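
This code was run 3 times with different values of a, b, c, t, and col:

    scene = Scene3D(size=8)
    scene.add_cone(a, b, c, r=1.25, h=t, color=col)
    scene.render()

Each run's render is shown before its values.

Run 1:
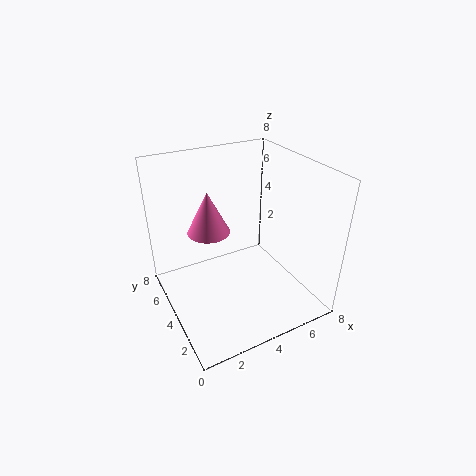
a = 3; b = 5.75; c = 3.75; t = 2.5; col = 'hotpink'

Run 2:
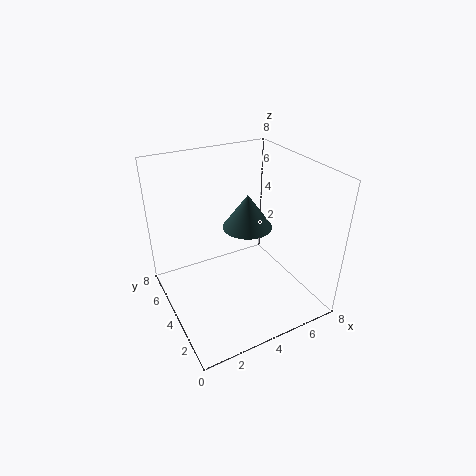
a = 4; b = 3; c = 5.25; t = 1.75; col = 'darkslategray'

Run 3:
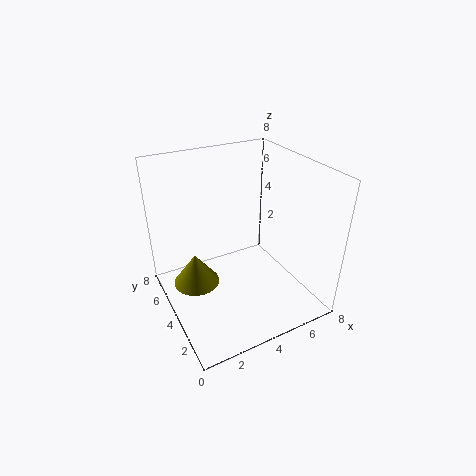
a = 1.5; b = 4.25; c = 1.75; t = 1.75; col = 'olive'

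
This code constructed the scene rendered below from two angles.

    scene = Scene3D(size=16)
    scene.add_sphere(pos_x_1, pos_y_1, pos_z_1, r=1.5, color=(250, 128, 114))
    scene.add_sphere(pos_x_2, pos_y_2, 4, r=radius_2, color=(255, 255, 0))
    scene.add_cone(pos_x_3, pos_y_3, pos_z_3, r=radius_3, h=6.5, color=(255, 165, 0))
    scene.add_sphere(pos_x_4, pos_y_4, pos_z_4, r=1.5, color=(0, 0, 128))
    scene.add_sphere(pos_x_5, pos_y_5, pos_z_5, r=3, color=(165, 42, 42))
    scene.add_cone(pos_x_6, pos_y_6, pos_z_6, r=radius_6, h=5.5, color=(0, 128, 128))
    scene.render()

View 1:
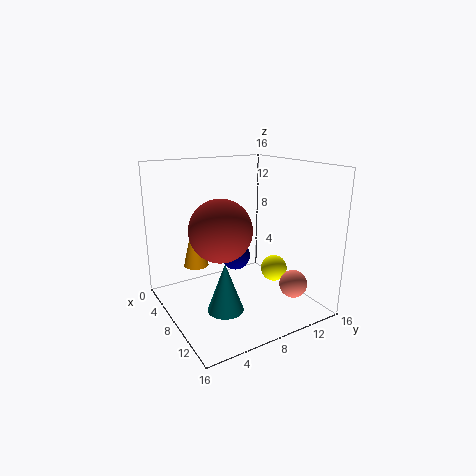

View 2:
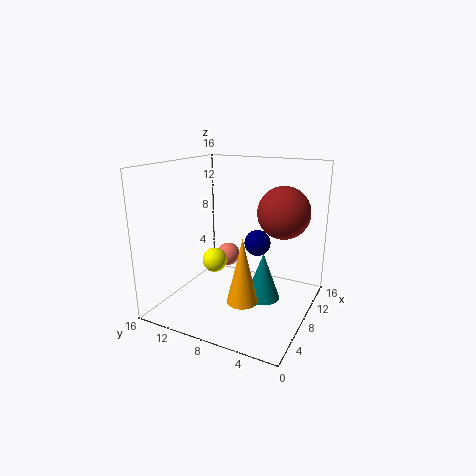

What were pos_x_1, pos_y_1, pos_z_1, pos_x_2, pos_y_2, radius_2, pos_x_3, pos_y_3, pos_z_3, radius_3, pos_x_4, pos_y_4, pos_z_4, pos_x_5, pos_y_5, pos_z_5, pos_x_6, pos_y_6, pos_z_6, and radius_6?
pos_x_1 = 13
pos_y_1 = 12
pos_z_1 = 3.5
pos_x_2 = 9.5
pos_y_2 = 12
radius_2 = 1.5
pos_x_3 = 3
pos_y_3 = 5
pos_z_3 = 3.5
radius_3 = 1.5
pos_x_4 = 10
pos_y_4 = 6.5
pos_z_4 = 7
pos_x_5 = 11.5
pos_y_5 = 4
pos_z_5 = 10.5
pos_x_6 = 9.5
pos_y_6 = 5.5
pos_z_6 = 0.5
radius_6 = 2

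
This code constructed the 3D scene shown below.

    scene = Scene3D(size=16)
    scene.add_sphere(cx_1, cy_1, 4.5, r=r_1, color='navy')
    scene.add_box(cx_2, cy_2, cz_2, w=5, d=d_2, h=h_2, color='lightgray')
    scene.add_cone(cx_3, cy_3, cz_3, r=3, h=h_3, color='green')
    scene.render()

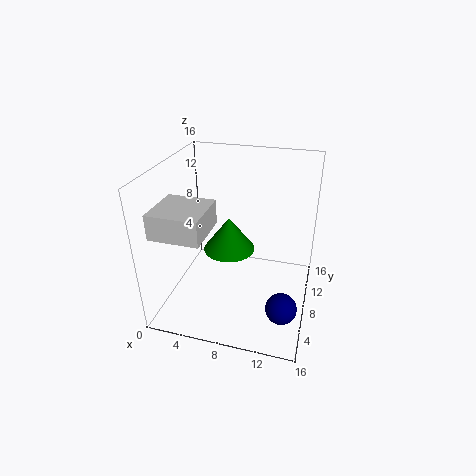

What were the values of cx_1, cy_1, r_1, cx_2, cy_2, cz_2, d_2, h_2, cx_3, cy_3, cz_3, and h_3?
cx_1 = 14; cy_1 = 2; r_1 = 1.5; cx_2 = 1.5; cy_2 = 0.5; cz_2 = 11; d_2 = 5; h_2 = 2.5; cx_3 = 6.5; cy_3 = 9.5; cz_3 = 5.5; h_3 = 4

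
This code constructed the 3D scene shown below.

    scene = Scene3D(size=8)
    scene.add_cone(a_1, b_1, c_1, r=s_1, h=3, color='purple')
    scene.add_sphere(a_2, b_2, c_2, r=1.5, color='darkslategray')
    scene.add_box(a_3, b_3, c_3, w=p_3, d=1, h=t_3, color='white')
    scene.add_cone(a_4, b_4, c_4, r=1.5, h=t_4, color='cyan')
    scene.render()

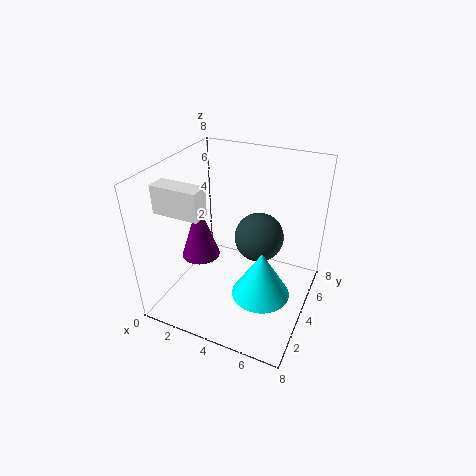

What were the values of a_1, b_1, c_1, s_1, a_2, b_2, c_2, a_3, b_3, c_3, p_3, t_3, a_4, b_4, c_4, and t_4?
a_1 = 2.5, b_1 = 2.5, c_1 = 3.5, s_1 = 1, a_2 = 4.5, b_2 = 6, c_2 = 3, a_3 = 0.5, b_3 = 1.5, c_3 = 6, p_3 = 2.5, t_3 = 1.5, a_4 = 6, b_4 = 2.5, c_4 = 2, t_4 = 2.5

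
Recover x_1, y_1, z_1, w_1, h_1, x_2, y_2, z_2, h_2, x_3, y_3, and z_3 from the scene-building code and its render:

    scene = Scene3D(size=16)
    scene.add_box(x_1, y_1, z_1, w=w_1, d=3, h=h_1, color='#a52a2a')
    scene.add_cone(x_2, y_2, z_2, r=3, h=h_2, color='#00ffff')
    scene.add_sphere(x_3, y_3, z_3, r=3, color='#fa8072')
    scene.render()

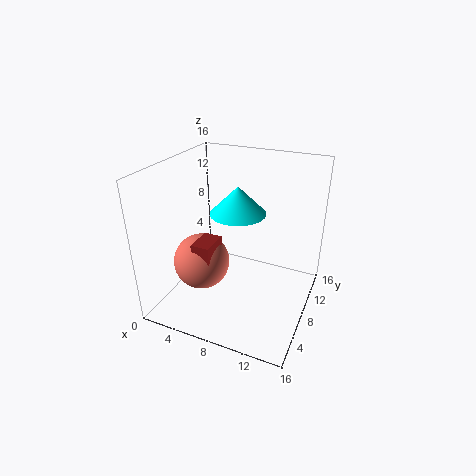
x_1 = 5, y_1 = 3, z_1 = 7, w_1 = 2, h_1 = 2, x_2 = 8, y_2 = 8, z_2 = 11, h_2 = 3, x_3 = 5, y_3 = 5, z_3 = 6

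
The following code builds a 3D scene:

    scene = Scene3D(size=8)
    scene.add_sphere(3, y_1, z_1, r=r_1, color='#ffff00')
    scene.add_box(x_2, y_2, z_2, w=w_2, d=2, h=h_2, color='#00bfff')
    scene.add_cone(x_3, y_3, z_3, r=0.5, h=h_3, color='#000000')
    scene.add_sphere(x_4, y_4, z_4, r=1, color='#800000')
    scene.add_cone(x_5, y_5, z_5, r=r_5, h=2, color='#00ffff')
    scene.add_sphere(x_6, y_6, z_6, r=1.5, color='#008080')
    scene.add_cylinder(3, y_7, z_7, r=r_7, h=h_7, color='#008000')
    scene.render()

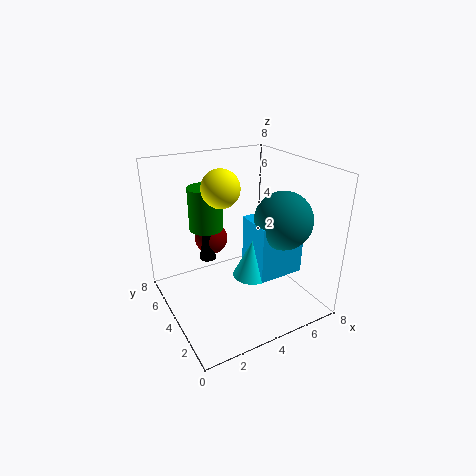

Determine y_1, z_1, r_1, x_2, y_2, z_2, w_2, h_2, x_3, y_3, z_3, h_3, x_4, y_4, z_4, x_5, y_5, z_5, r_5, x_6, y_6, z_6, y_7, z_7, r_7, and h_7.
y_1 = 4
z_1 = 7
r_1 = 1
x_2 = 4
y_2 = 1.5
z_2 = 2.5
w_2 = 2.5
h_2 = 3
x_3 = 3
y_3 = 6
z_3 = 2
h_3 = 3.5
x_4 = 3.5
y_4 = 6.5
z_4 = 3
x_5 = 4
y_5 = 2.5
z_5 = 2.5
r_5 = 1
x_6 = 5.5
y_6 = 2
z_6 = 5.5
y_7 = 6
z_7 = 4
r_7 = 1
h_7 = 2.5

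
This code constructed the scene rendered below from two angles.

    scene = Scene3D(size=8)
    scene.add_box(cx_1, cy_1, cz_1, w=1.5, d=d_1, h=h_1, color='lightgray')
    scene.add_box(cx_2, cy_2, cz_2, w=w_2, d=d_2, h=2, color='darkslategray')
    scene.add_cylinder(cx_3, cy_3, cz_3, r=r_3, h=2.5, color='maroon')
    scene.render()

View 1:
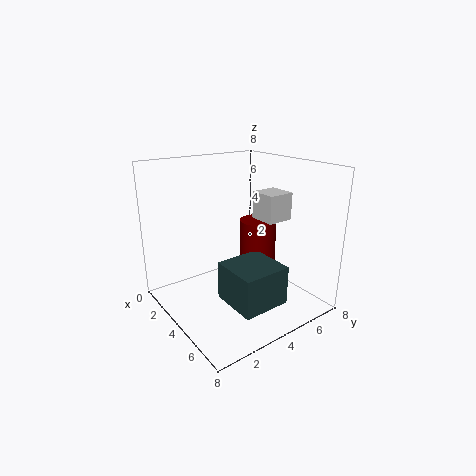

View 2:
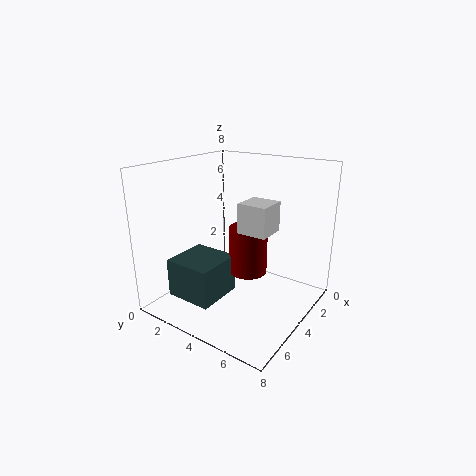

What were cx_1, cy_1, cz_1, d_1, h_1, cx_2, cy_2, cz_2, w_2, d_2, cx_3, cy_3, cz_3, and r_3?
cx_1 = 4
cy_1 = 5
cz_1 = 5
d_1 = 1.5
h_1 = 1.5
cx_2 = 5
cy_2 = 2
cz_2 = 1.5
w_2 = 2.5
d_2 = 2.5
cx_3 = 4.5
cy_3 = 5
cz_3 = 2.5
r_3 = 1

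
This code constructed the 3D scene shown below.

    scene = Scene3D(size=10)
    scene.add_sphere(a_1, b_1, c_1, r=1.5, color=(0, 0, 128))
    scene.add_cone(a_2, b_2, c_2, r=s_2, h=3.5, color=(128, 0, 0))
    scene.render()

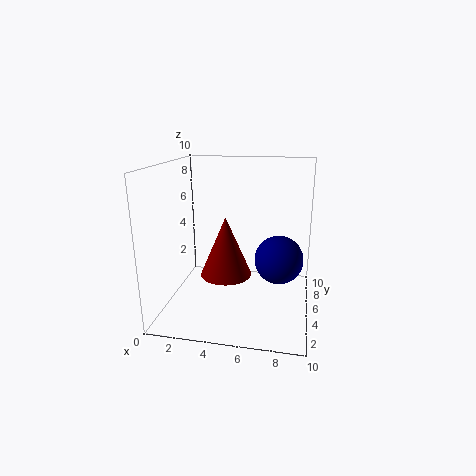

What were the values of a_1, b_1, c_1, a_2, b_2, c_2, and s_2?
a_1 = 8, b_1 = 3, c_1 = 4.5, a_2 = 5, b_2 = 1.5, c_2 = 4, s_2 = 1.5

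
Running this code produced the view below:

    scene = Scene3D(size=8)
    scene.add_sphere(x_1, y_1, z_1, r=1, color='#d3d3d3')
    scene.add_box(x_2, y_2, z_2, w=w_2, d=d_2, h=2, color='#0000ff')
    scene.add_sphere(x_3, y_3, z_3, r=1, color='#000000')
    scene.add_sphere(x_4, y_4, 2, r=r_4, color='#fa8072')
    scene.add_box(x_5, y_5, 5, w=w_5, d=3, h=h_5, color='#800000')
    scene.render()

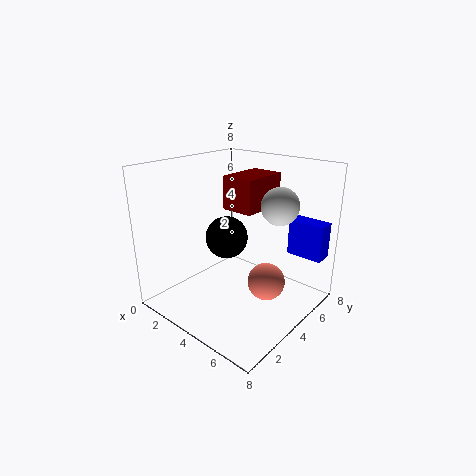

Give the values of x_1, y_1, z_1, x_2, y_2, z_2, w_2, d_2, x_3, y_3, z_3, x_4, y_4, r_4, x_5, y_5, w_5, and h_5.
x_1 = 6; y_1 = 5; z_1 = 6; x_2 = 6; y_2 = 6; z_2 = 3; w_2 = 2; d_2 = 1; x_3 = 5; y_3 = 2; z_3 = 5; x_4 = 6; y_4 = 4; r_4 = 1; x_5 = 2; y_5 = 5; w_5 = 2; h_5 = 2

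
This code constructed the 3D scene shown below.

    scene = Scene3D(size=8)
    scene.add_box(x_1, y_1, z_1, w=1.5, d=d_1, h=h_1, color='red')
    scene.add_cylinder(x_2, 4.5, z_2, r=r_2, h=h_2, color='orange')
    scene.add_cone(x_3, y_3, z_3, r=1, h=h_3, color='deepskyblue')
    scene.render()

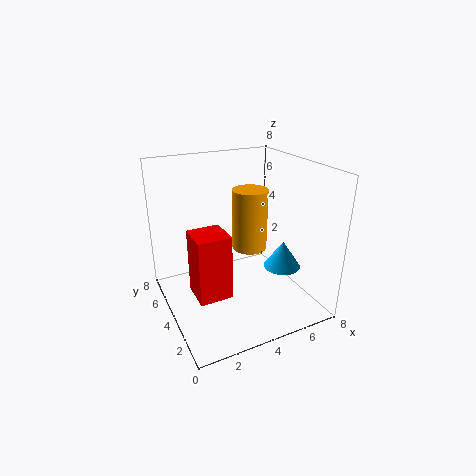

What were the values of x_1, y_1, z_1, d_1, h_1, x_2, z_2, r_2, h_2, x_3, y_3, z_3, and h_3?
x_1 = 0.5, y_1 = 0.5, z_1 = 3, d_1 = 1.5, h_1 = 3, x_2 = 5, z_2 = 3, r_2 = 1, h_2 = 3.5, x_3 = 6, y_3 = 2.5, z_3 = 2.5, h_3 = 1.5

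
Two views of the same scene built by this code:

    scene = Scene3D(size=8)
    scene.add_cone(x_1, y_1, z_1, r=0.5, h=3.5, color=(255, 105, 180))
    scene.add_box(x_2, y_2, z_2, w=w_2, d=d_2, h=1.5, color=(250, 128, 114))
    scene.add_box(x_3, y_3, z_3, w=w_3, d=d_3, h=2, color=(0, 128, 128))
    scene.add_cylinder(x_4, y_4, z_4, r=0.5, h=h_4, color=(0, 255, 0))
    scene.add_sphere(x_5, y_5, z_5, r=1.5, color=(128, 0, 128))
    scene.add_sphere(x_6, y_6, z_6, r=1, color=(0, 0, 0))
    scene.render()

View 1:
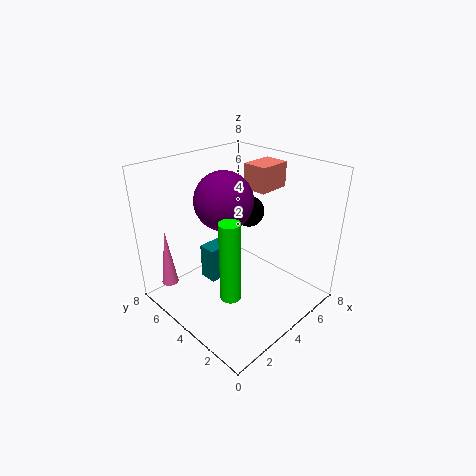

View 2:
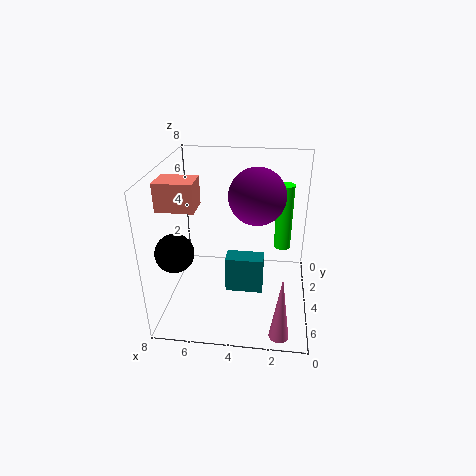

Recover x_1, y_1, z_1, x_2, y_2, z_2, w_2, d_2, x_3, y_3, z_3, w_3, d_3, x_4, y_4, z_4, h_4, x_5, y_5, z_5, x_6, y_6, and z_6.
x_1 = 1.5; y_1 = 7.5; z_1 = 0.5; x_2 = 6; y_2 = 4; z_2 = 6; w_2 = 2; d_2 = 1.5; x_3 = 2.5; y_3 = 4.5; z_3 = 1.5; w_3 = 2; d_3 = 1; x_4 = 1.5; y_4 = 2; z_4 = 2.5; h_4 = 4; x_5 = 3; y_5 = 4; z_5 = 6.5; x_6 = 7; y_6 = 6; z_6 = 4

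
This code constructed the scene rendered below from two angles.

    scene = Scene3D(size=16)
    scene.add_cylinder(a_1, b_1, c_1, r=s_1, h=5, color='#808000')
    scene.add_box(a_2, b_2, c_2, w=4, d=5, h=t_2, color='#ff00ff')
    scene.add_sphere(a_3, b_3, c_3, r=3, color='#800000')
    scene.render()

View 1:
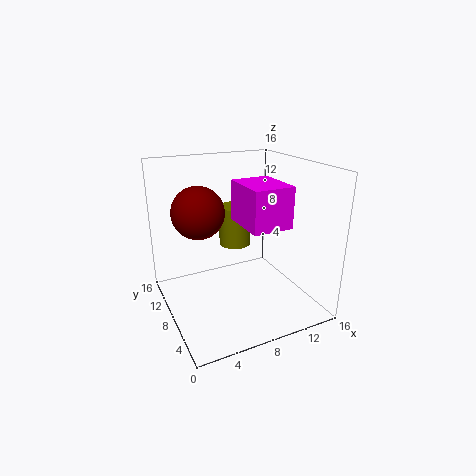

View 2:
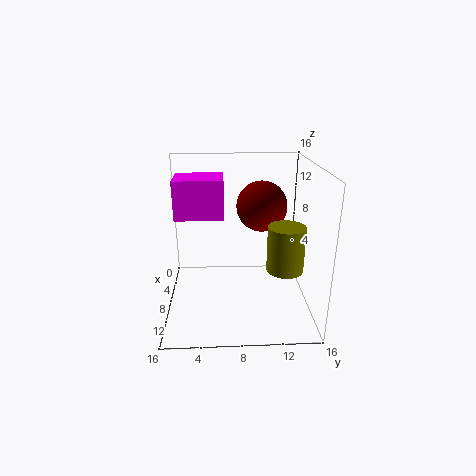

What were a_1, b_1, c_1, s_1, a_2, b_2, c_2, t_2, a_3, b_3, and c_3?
a_1 = 10; b_1 = 13; c_1 = 5; s_1 = 2; a_2 = 6.5; b_2 = 1.5; c_2 = 11; t_2 = 4; a_3 = 4.5; b_3 = 11; c_3 = 10.5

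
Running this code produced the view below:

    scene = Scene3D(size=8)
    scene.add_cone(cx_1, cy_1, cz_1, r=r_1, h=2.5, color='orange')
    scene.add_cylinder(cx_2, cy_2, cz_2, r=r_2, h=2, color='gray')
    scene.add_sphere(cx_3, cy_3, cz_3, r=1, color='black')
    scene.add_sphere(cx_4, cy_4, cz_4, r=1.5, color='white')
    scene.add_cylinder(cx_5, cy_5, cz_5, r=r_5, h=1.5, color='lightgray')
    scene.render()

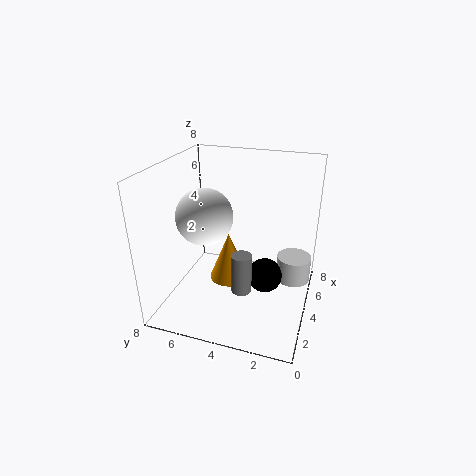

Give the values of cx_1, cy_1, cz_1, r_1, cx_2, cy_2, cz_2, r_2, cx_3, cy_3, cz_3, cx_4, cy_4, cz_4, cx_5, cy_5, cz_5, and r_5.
cx_1 = 2.5; cy_1 = 4; cz_1 = 2.5; r_1 = 1; cx_2 = 1.5; cy_2 = 3; cz_2 = 2.5; r_2 = 0.5; cx_3 = 4.5; cy_3 = 2.5; cz_3 = 1.5; cx_4 = 3; cy_4 = 5.5; cz_4 = 5.5; cx_5 = 5.5; cy_5 = 1; cz_5 = 1; r_5 = 1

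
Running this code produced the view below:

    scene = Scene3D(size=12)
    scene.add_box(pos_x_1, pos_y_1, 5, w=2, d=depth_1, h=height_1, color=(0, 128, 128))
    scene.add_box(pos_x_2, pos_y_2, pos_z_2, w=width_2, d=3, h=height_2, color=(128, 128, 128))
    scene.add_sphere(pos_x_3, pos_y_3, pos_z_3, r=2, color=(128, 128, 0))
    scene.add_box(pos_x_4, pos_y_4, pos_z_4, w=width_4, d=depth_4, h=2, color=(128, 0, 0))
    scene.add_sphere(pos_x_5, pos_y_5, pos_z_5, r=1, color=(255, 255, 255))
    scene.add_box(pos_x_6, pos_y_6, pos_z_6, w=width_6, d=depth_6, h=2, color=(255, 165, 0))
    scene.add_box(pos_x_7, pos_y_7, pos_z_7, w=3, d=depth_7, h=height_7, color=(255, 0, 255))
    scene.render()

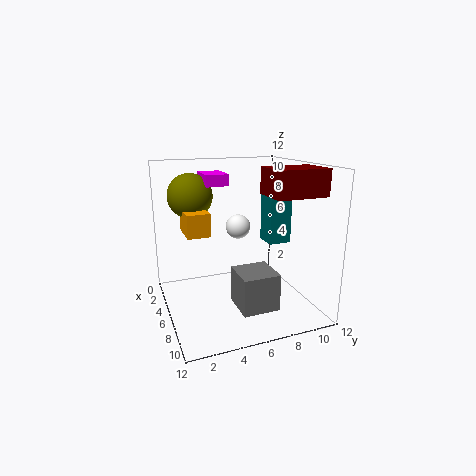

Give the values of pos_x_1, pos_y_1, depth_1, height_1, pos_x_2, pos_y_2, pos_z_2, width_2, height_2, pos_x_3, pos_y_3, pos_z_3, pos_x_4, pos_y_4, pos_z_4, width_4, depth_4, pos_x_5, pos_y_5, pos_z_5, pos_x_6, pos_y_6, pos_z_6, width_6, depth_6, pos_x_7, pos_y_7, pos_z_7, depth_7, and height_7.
pos_x_1 = 4; pos_y_1 = 9; depth_1 = 2; height_1 = 5; pos_x_2 = 7; pos_y_2 = 5; pos_z_2 = 1; width_2 = 3; height_2 = 3; pos_x_3 = 2; pos_y_3 = 3; pos_z_3 = 9; pos_x_4 = 8; pos_y_4 = 7; pos_z_4 = 10; width_4 = 3; depth_4 = 4; pos_x_5 = 6; pos_y_5 = 6; pos_z_5 = 7; pos_x_6 = 2; pos_y_6 = 2; pos_z_6 = 6; width_6 = 3; depth_6 = 2; pos_x_7 = 1; pos_y_7 = 4; pos_z_7 = 10; depth_7 = 2; height_7 = 1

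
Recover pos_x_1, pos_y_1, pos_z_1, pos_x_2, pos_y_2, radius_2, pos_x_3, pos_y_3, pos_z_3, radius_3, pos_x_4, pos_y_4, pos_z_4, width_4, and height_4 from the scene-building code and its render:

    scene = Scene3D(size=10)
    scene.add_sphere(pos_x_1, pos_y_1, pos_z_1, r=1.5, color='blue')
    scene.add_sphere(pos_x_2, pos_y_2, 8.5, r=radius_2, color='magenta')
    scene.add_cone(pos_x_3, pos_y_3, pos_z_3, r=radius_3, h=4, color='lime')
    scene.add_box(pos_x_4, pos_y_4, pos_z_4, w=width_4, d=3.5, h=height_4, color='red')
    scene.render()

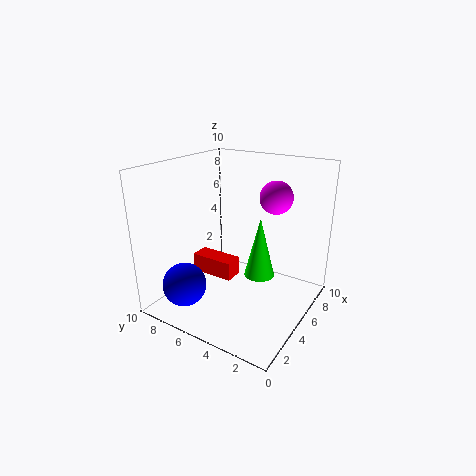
pos_x_1 = 2
pos_y_1 = 7.5
pos_z_1 = 2
pos_x_2 = 4.5
pos_y_2 = 2
radius_2 = 1
pos_x_3 = 4.5
pos_y_3 = 3
pos_z_3 = 3
radius_3 = 1
pos_x_4 = 6
pos_y_4 = 6.5
pos_z_4 = 0.5
width_4 = 1.5
height_4 = 1.5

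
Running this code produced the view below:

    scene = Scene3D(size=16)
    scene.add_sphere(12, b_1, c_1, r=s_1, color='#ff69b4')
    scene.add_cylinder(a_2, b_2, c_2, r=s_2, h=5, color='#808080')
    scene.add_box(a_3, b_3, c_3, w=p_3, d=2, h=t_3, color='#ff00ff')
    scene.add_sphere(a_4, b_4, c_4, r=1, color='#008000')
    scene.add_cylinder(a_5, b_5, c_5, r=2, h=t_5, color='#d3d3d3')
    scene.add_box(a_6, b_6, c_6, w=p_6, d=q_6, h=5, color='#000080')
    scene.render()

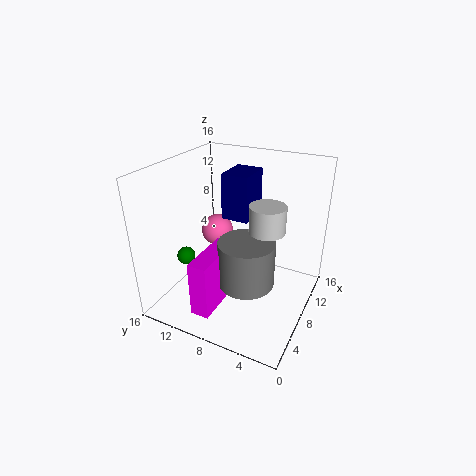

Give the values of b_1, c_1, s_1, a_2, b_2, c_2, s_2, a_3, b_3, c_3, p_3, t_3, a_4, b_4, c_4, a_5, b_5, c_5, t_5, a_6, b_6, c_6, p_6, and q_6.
b_1 = 13; c_1 = 6; s_1 = 2; a_2 = 6; b_2 = 6; c_2 = 4; s_2 = 3; a_3 = 1; b_3 = 8; c_3 = 2; p_3 = 6; t_3 = 6; a_4 = 5; b_4 = 13; c_4 = 6; a_5 = 9; b_5 = 5; c_5 = 9; t_5 = 3; a_6 = 8; b_6 = 7; c_6 = 10; p_6 = 4; q_6 = 3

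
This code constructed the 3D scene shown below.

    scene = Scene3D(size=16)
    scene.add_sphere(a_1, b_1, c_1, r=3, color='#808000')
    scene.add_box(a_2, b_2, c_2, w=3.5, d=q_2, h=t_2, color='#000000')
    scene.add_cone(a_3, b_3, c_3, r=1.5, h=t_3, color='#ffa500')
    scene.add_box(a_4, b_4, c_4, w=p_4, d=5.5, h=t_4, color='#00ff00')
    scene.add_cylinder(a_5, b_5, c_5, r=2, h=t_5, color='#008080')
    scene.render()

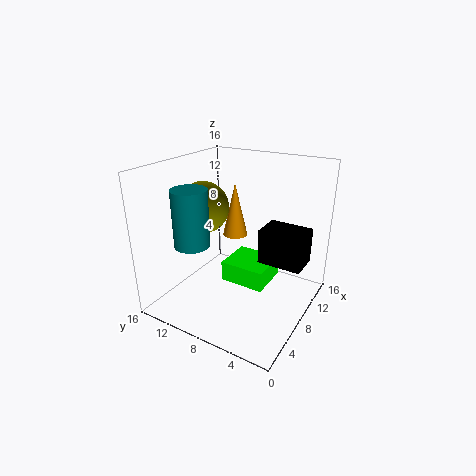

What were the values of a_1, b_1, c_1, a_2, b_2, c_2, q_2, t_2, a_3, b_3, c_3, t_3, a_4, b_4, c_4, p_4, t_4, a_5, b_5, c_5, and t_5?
a_1 = 8.5
b_1 = 13
c_1 = 10.5
a_2 = 9
b_2 = 1
c_2 = 5
q_2 = 5
t_2 = 4
a_3 = 11.5
b_3 = 10.5
c_3 = 6.5
t_3 = 6.5
a_4 = 9
b_4 = 5.5
c_4 = 1
p_4 = 5
t_4 = 2.5
a_5 = 5.5
b_5 = 12.5
c_5 = 7
t_5 = 6.5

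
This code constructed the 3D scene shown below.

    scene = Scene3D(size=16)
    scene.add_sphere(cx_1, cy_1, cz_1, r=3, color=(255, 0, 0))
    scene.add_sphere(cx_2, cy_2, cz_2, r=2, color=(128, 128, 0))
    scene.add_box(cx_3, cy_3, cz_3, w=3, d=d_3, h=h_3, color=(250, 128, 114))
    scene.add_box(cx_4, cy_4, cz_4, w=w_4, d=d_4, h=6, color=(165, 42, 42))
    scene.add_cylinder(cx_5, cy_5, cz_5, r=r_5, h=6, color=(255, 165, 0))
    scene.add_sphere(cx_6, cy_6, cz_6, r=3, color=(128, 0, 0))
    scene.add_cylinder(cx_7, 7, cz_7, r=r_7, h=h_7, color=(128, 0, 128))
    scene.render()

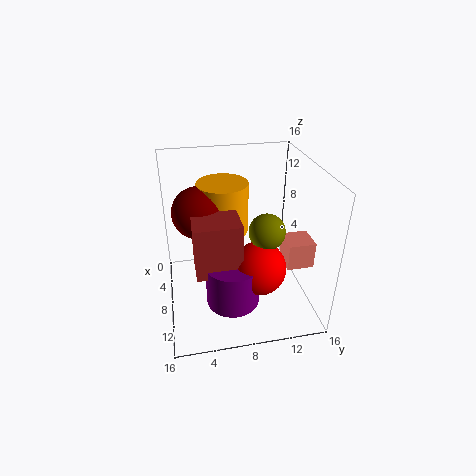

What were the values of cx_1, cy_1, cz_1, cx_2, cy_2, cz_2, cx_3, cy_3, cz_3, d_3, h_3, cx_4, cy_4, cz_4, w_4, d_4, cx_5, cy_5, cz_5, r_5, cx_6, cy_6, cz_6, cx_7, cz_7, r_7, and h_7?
cx_1 = 10; cy_1 = 10; cz_1 = 5; cx_2 = 9; cy_2 = 11; cz_2 = 9; cx_3 = 8; cy_3 = 13; cz_3 = 5; d_3 = 3; h_3 = 3; cx_4 = 7; cy_4 = 3; cz_4 = 5; w_4 = 4; d_4 = 5; cx_5 = 4; cy_5 = 7; cz_5 = 7; r_5 = 3; cx_6 = 5; cy_6 = 4; cz_6 = 10; cx_7 = 10; cz_7 = 1; r_7 = 3; h_7 = 5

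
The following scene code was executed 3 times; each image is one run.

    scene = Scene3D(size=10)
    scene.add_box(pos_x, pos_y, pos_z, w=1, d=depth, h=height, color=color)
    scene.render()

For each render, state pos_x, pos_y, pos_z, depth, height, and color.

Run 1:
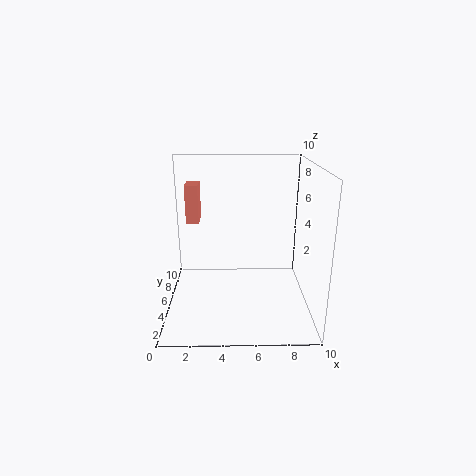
pos_x = 1; pos_y = 8; pos_z = 5; depth = 2; height = 3; color = 'salmon'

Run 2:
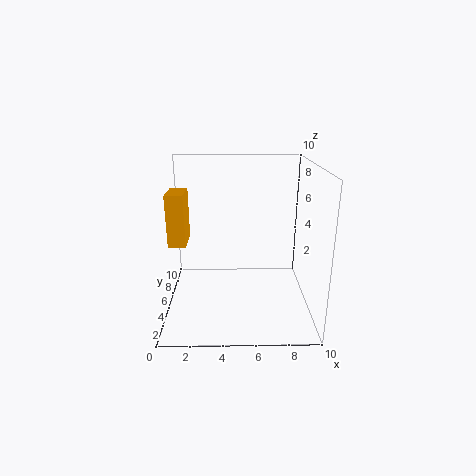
pos_x = 1; pos_y = 1; pos_z = 6; depth = 2; height = 3; color = 'orange'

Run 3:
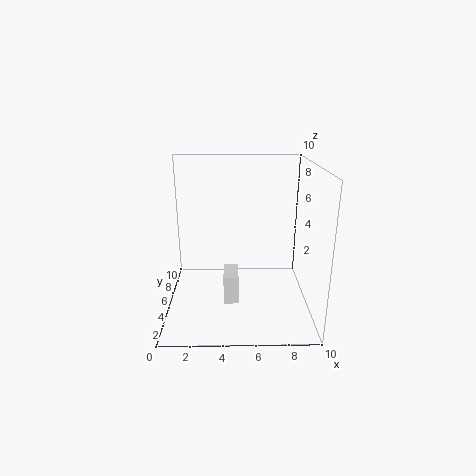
pos_x = 4; pos_y = 3; pos_z = 1; depth = 2; height = 2; color = 'white'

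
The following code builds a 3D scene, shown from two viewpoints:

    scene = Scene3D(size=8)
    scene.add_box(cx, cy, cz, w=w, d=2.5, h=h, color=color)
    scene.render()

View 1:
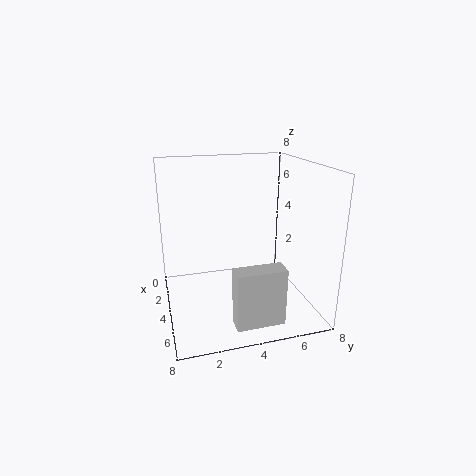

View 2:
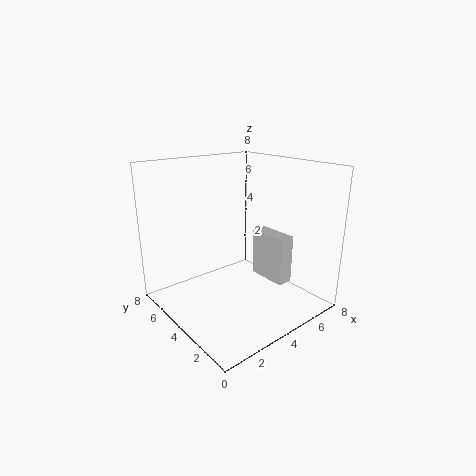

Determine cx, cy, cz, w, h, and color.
cx = 6.5
cy = 3
cz = 0.5
w = 1
h = 3
color = 'lightgray'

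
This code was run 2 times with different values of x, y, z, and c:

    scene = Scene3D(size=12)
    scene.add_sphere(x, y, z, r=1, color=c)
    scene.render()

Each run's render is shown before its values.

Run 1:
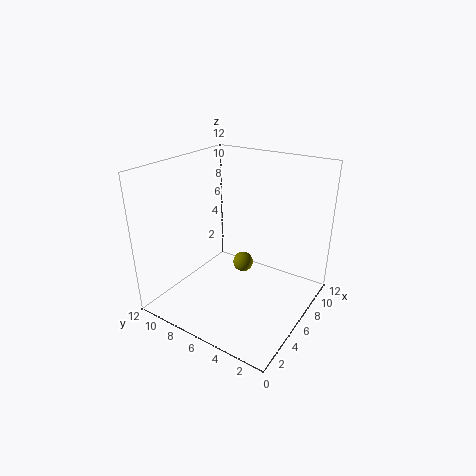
x = 10
y = 8
z = 1
c = 'olive'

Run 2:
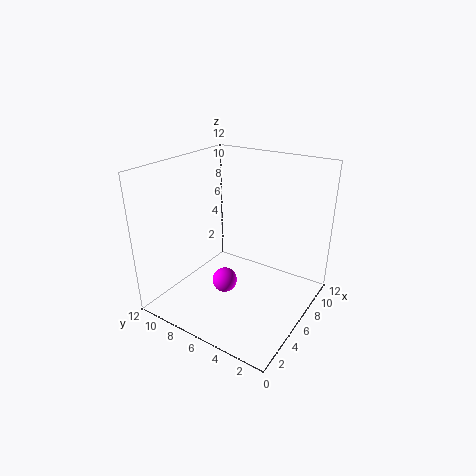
x = 4
y = 6
z = 3
c = 'magenta'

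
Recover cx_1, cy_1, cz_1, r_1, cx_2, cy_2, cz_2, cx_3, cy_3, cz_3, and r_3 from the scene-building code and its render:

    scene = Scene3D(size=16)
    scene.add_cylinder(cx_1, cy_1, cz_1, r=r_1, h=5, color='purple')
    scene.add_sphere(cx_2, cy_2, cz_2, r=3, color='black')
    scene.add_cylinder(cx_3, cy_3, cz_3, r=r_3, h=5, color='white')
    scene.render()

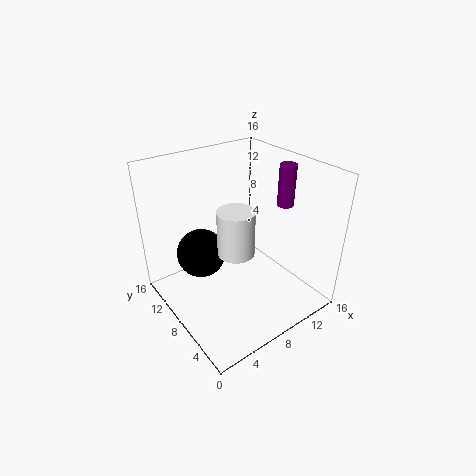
cx_1 = 15, cy_1 = 8, cz_1 = 10, r_1 = 1, cx_2 = 6, cy_2 = 13, cz_2 = 4, cx_3 = 7, cy_3 = 7, cz_3 = 7, r_3 = 2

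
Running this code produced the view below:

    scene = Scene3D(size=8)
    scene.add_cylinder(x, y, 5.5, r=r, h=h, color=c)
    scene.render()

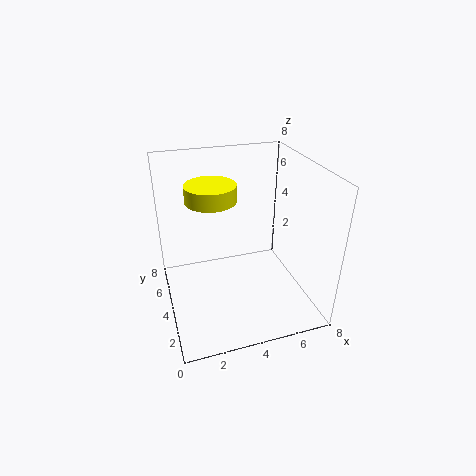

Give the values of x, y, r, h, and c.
x = 3, y = 6, r = 1.5, h = 1, c = 'yellow'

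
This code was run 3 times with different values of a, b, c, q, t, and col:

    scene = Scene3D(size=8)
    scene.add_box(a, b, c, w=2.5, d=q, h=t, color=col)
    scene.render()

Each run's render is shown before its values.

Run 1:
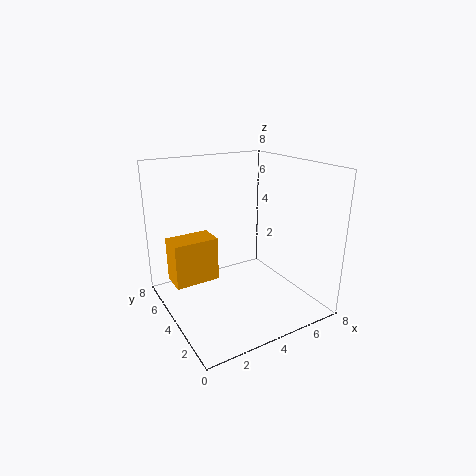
a = 0.5; b = 4.5; c = 1.5; q = 1.5; t = 2.5; col = 'orange'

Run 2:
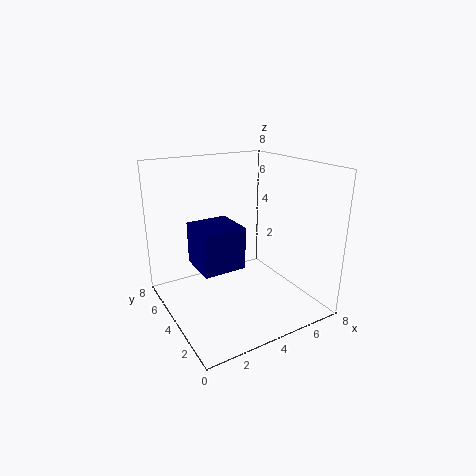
a = 2; b = 4; c = 2; q = 2.5; t = 2.5; col = 'navy'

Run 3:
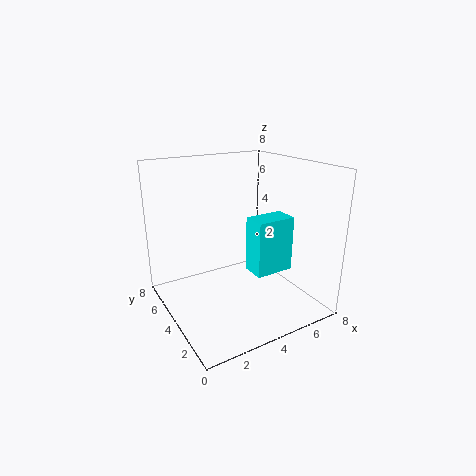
a = 5.5; b = 4; c = 1; q = 1.5; t = 3.5; col = 'cyan'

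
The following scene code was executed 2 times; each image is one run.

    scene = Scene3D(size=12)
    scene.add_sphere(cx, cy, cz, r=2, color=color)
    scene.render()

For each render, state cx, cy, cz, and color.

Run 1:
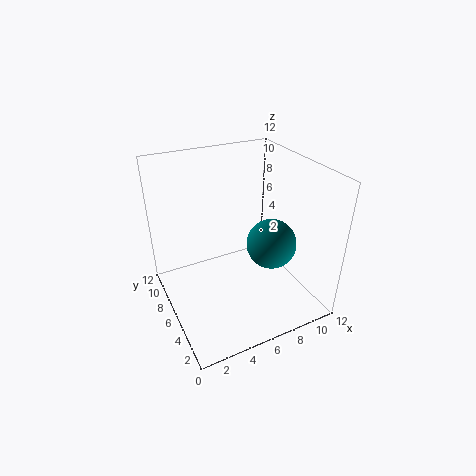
cx = 8; cy = 4; cz = 6; color = 'teal'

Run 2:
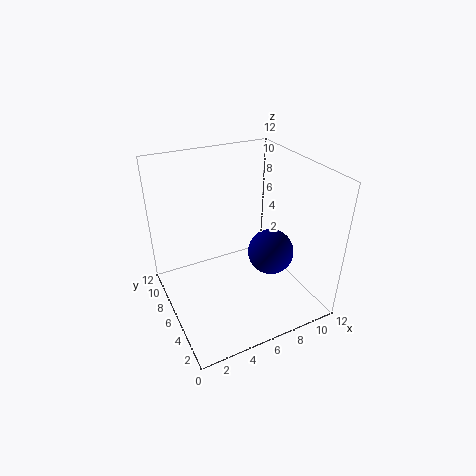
cx = 9; cy = 5.5; cz = 4; color = 'navy'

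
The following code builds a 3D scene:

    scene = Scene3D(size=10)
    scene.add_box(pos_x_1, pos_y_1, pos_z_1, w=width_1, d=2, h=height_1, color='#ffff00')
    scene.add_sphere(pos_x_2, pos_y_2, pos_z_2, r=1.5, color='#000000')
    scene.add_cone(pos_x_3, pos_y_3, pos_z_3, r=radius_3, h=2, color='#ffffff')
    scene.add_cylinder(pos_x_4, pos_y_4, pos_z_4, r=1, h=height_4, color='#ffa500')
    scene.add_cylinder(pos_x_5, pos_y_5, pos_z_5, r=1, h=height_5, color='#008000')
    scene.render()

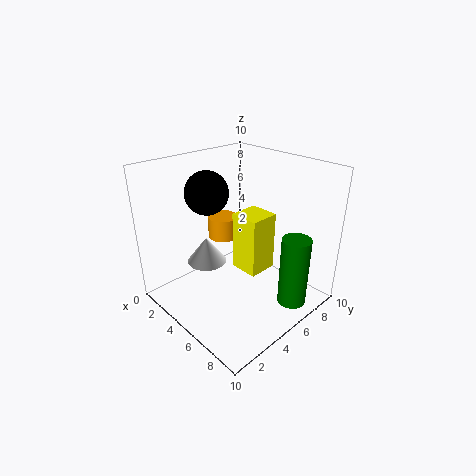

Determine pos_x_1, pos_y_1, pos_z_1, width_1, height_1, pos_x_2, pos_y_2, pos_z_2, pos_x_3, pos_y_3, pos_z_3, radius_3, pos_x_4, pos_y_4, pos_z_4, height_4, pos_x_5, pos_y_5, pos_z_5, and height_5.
pos_x_1 = 5
pos_y_1 = 4.5
pos_z_1 = 3
width_1 = 2
height_1 = 4
pos_x_2 = 3
pos_y_2 = 4
pos_z_2 = 8
pos_x_3 = 2
pos_y_3 = 4.5
pos_z_3 = 2
radius_3 = 1.5
pos_x_4 = 4
pos_y_4 = 4.5
pos_z_4 = 5
height_4 = 1.5
pos_x_5 = 8.5
pos_y_5 = 7
pos_z_5 = 0.5
height_5 = 5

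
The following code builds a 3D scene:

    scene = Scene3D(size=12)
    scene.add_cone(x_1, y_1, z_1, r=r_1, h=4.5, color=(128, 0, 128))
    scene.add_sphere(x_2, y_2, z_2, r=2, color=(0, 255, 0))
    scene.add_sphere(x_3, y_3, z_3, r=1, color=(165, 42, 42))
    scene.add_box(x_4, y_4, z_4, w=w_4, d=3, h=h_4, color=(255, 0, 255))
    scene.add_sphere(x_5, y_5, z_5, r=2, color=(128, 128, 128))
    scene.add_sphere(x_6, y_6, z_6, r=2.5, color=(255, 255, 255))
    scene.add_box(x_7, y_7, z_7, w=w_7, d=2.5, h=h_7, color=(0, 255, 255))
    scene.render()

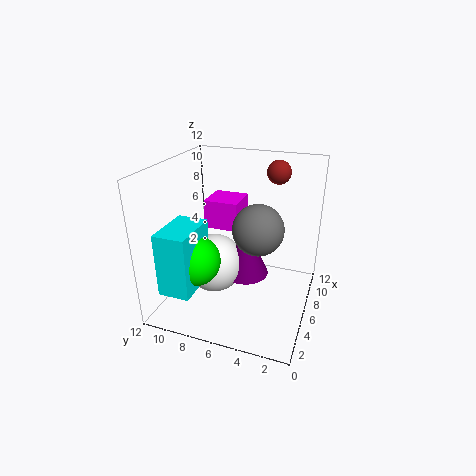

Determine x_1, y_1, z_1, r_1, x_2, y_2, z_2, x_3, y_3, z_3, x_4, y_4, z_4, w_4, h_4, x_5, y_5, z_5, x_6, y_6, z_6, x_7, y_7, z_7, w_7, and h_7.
x_1 = 6.5
y_1 = 5.5
z_1 = 2.5
r_1 = 2
x_2 = 3
y_2 = 8.5
z_2 = 5
x_3 = 9
y_3 = 3.5
z_3 = 11
x_4 = 7
y_4 = 6.5
z_4 = 6
w_4 = 3
h_4 = 2.5
x_5 = 5
y_5 = 4
z_5 = 7.5
x_6 = 5.5
y_6 = 8
z_6 = 3.5
x_7 = 0.5
y_7 = 8
z_7 = 3
w_7 = 4
h_7 = 5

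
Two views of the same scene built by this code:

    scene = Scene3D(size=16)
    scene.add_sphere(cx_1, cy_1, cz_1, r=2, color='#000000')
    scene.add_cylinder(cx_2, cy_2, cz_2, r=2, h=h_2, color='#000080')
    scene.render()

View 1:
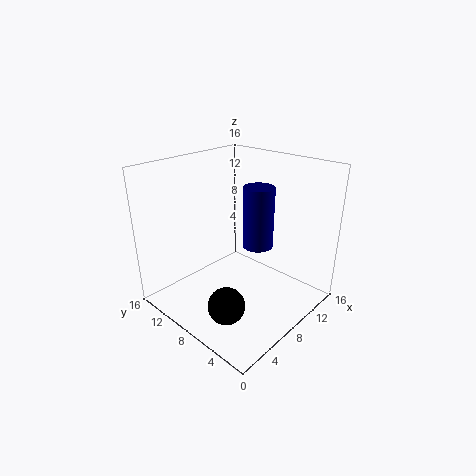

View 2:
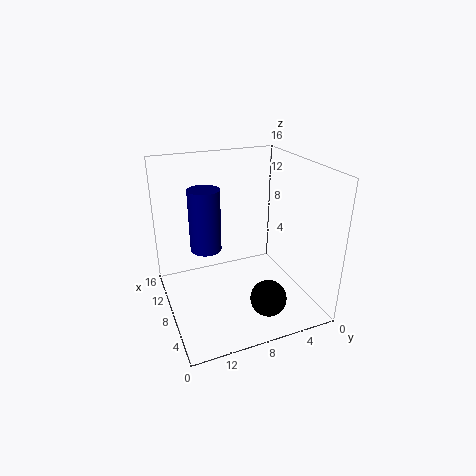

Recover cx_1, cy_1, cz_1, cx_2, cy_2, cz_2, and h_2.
cx_1 = 4
cy_1 = 6
cz_1 = 2
cx_2 = 14
cy_2 = 10
cz_2 = 4
h_2 = 8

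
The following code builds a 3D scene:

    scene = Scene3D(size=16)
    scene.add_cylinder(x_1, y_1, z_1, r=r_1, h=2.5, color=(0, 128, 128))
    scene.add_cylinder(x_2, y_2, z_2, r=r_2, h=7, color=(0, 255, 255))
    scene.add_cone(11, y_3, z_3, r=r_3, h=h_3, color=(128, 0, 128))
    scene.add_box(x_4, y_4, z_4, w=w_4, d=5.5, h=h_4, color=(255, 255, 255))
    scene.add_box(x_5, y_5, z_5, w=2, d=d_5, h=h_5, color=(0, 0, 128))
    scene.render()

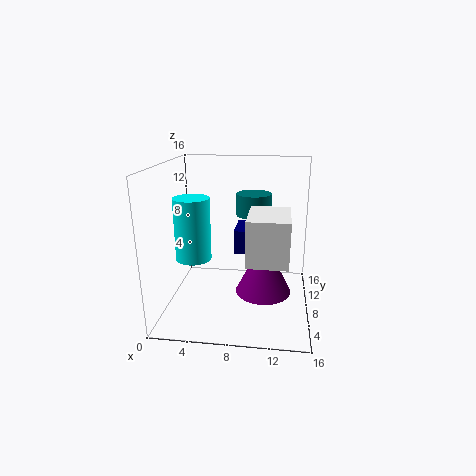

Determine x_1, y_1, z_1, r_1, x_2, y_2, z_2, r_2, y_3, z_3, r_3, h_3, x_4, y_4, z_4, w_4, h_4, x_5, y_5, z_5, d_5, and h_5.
x_1 = 9.5; y_1 = 10.5; z_1 = 10; r_1 = 2; x_2 = 3; y_2 = 7.5; z_2 = 5.5; r_2 = 2; y_3 = 6.5; z_3 = 2.5; r_3 = 3; h_3 = 6; x_4 = 9.5; y_4 = 1.5; z_4 = 7.5; w_4 = 4; h_4 = 4.5; x_5 = 7; y_5 = 11.5; z_5 = 4.5; d_5 = 4.5; h_5 = 3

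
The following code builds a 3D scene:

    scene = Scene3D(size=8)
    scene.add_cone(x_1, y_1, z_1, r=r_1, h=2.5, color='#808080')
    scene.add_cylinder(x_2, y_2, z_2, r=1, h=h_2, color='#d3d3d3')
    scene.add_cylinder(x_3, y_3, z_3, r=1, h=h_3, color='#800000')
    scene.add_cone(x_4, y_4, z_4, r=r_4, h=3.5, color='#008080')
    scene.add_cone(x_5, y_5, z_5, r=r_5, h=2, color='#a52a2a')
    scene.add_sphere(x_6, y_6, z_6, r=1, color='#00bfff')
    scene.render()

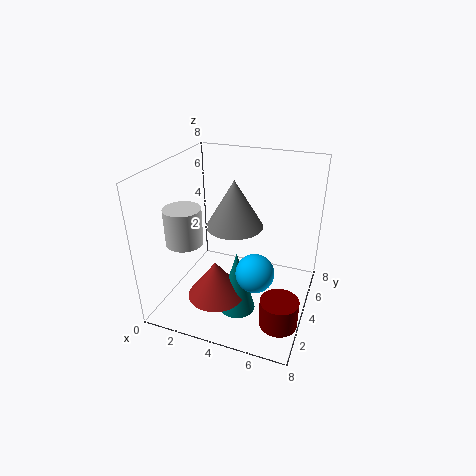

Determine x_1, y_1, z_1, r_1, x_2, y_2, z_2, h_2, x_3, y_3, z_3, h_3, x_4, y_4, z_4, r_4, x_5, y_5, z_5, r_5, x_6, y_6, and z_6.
x_1 = 4
y_1 = 3.5
z_1 = 5
r_1 = 1.5
x_2 = 1.5
y_2 = 2.5
z_2 = 4
h_2 = 2
x_3 = 7
y_3 = 2
z_3 = 0.5
h_3 = 1.5
x_4 = 4.5
y_4 = 2.5
z_4 = 0.5
r_4 = 1
x_5 = 3.5
y_5 = 2
z_5 = 1.5
r_5 = 1.5
x_6 = 5.5
y_6 = 2.5
z_6 = 3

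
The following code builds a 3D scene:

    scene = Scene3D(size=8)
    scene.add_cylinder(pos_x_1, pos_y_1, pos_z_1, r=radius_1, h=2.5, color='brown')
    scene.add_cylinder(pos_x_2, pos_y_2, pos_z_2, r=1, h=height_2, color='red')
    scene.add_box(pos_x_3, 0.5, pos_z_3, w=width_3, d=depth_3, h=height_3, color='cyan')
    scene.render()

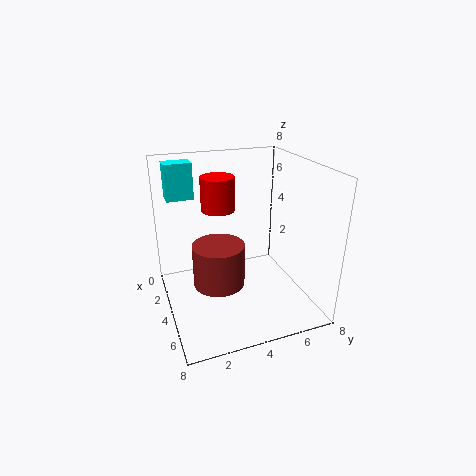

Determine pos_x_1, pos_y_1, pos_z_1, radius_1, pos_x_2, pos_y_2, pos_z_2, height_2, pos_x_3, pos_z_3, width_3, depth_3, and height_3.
pos_x_1 = 3.5; pos_y_1 = 3; pos_z_1 = 1; radius_1 = 1.5; pos_x_2 = 2; pos_y_2 = 3.5; pos_z_2 = 5; height_2 = 2; pos_x_3 = 1.5; pos_z_3 = 6; width_3 = 1; depth_3 = 1.5; height_3 = 2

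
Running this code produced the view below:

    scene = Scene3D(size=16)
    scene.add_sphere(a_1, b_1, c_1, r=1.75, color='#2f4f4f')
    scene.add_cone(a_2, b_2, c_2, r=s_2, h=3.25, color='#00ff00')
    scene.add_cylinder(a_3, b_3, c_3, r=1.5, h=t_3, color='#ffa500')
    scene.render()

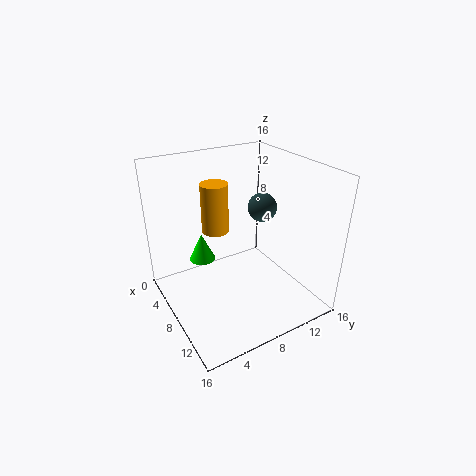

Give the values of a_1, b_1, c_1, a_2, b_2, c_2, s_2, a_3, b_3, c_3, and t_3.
a_1 = 5.75, b_1 = 12.75, c_1 = 9.75, a_2 = 4.75, b_2 = 5, c_2 = 4.5, s_2 = 1.5, a_3 = 6, b_3 = 6.25, c_3 = 8.5, t_3 = 5.5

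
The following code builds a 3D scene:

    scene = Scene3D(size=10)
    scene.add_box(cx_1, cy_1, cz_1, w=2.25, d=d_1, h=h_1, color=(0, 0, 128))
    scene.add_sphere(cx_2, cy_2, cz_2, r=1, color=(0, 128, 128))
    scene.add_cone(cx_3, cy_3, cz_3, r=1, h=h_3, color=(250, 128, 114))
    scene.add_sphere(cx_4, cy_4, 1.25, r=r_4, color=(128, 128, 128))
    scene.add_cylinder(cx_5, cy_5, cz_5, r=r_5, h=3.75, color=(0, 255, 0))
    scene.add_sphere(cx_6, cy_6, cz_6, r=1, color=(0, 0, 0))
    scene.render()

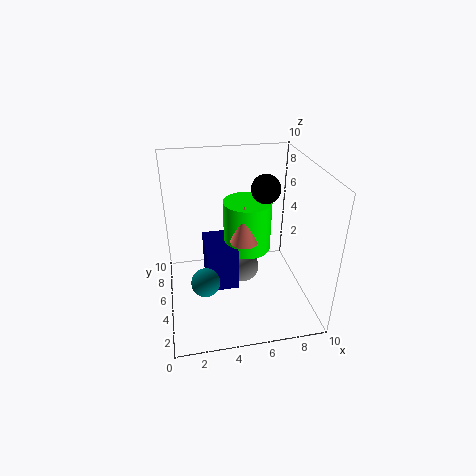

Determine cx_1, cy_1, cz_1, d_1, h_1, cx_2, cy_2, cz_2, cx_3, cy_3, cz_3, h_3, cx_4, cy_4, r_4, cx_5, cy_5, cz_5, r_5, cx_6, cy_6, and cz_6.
cx_1 = 2.75; cy_1 = 4.75; cz_1 = 0.75; d_1 = 3.25; h_1 = 3.25; cx_2 = 2.5; cy_2 = 4; cz_2 = 2.25; cx_3 = 5.5; cy_3 = 5.25; cz_3 = 4.5; h_3 = 2.75; cx_4 = 5.75; cy_4 = 6.75; r_4 = 1.25; cx_5 = 6; cy_5 = 6.5; cz_5 = 3.25; r_5 = 1.75; cx_6 = 7; cy_6 = 5.5; cz_6 = 8.25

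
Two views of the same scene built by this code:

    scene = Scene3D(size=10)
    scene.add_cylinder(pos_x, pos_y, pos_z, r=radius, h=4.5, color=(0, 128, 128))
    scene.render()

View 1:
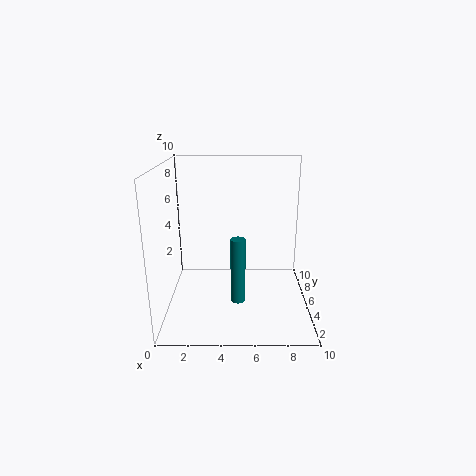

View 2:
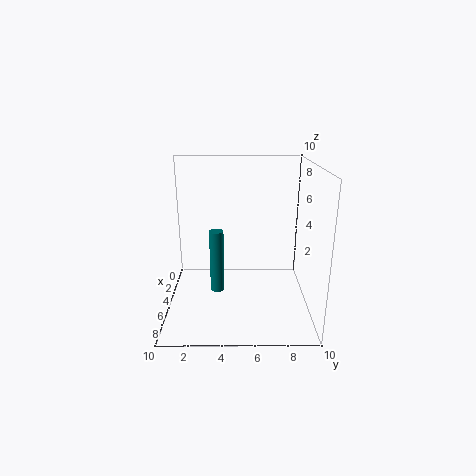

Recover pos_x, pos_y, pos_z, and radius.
pos_x = 5
pos_y = 3.5
pos_z = 1
radius = 0.5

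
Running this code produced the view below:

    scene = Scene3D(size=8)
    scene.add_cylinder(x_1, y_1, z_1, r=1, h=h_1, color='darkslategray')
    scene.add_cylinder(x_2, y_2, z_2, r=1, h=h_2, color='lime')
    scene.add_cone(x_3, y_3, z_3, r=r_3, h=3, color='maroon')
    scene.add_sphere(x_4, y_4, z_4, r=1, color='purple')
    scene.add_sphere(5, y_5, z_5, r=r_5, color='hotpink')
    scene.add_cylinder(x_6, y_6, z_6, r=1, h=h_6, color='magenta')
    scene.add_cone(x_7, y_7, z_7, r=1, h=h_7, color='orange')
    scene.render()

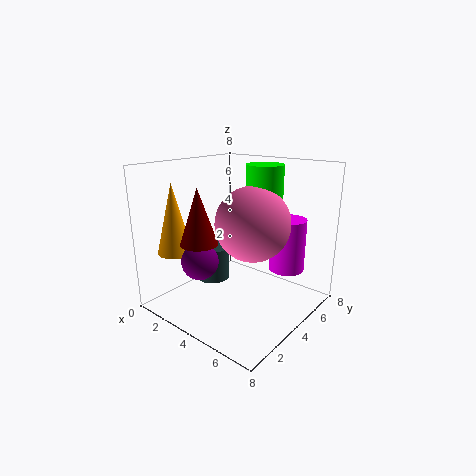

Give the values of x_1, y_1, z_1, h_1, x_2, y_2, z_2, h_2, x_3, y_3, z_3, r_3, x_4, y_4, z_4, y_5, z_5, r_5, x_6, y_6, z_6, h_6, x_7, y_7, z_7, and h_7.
x_1 = 2
y_1 = 4
z_1 = 1
h_1 = 2
x_2 = 5
y_2 = 5
z_2 = 6
h_2 = 2
x_3 = 3
y_3 = 2
z_3 = 4
r_3 = 1
x_4 = 3
y_4 = 2
z_4 = 3
y_5 = 4
z_5 = 5
r_5 = 2
x_6 = 6
y_6 = 6
z_6 = 2
h_6 = 3
x_7 = 1
y_7 = 2
z_7 = 3
h_7 = 4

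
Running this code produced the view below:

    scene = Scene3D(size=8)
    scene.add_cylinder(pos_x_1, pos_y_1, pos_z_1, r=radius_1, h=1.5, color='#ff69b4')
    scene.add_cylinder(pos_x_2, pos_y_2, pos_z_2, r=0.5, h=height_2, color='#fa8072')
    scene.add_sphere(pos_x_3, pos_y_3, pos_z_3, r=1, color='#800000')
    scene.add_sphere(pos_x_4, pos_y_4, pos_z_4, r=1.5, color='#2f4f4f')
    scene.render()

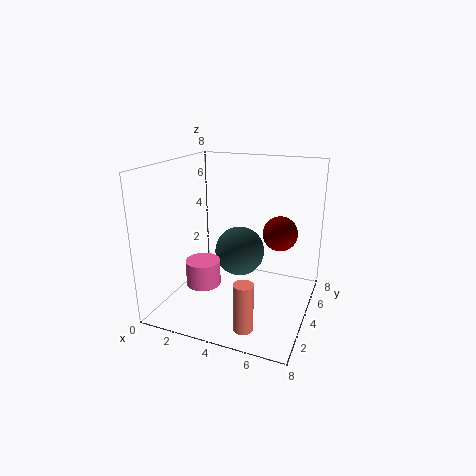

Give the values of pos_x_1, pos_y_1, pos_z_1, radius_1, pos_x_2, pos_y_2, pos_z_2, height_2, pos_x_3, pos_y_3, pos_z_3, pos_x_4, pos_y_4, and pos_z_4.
pos_x_1 = 2, pos_y_1 = 3.5, pos_z_1 = 1, radius_1 = 1, pos_x_2 = 5.5, pos_y_2 = 1, pos_z_2 = 0.5, height_2 = 2.5, pos_x_3 = 6, pos_y_3 = 5.5, pos_z_3 = 4, pos_x_4 = 3.5, pos_y_4 = 5.5, pos_z_4 = 2.5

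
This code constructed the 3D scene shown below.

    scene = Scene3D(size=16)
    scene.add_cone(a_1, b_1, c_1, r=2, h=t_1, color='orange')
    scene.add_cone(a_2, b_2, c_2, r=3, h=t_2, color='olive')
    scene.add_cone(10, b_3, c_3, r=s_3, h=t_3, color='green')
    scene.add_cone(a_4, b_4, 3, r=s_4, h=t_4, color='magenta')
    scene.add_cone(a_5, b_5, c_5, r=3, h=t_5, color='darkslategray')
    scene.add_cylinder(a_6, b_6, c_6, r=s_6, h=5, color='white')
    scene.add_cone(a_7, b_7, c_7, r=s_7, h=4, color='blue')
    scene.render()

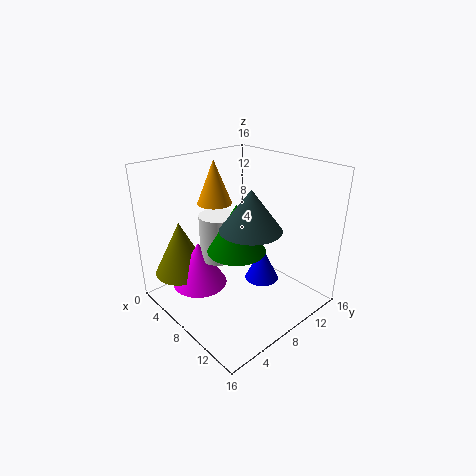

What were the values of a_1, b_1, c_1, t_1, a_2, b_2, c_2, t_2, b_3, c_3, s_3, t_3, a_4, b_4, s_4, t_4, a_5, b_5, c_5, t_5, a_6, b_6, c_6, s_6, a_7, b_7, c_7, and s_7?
a_1 = 4
b_1 = 8
c_1 = 11
t_1 = 5
a_2 = 4
b_2 = 3
c_2 = 4
t_2 = 6
b_3 = 6
c_3 = 8
s_3 = 3
t_3 = 5
a_4 = 6
b_4 = 4
s_4 = 3
t_4 = 5
a_5 = 12
b_5 = 6
c_5 = 11
t_5 = 4
a_6 = 7
b_6 = 6
c_6 = 6
s_6 = 2
a_7 = 9
b_7 = 11
c_7 = 2
s_7 = 2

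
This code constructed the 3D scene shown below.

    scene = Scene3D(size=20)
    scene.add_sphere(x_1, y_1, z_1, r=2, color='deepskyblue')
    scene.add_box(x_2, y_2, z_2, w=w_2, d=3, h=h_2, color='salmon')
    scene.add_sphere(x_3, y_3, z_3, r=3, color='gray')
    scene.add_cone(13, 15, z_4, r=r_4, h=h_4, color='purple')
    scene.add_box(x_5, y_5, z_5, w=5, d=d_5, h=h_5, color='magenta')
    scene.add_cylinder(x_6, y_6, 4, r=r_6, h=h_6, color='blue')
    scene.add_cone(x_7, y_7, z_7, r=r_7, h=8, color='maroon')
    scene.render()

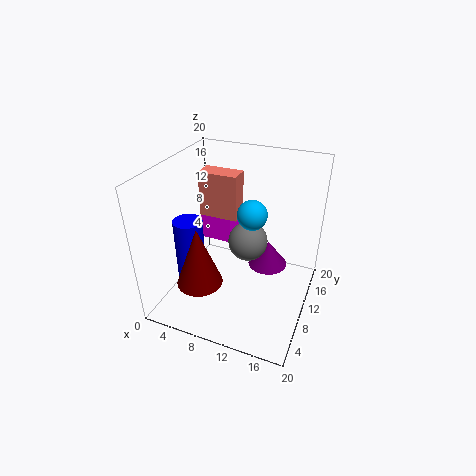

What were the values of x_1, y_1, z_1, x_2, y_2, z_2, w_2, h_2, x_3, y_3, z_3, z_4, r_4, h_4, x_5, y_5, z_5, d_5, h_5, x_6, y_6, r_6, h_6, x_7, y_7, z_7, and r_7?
x_1 = 12
y_1 = 10
z_1 = 14
x_2 = 2
y_2 = 14
z_2 = 10
w_2 = 6
h_2 = 7
x_3 = 10
y_3 = 14
z_3 = 7
z_4 = 3
r_4 = 3
h_4 = 4
x_5 = 2
y_5 = 14
z_5 = 6
d_5 = 4
h_5 = 4
x_6 = 4
y_6 = 7
r_6 = 2
h_6 = 9
x_7 = 7
y_7 = 4
z_7 = 6
r_7 = 3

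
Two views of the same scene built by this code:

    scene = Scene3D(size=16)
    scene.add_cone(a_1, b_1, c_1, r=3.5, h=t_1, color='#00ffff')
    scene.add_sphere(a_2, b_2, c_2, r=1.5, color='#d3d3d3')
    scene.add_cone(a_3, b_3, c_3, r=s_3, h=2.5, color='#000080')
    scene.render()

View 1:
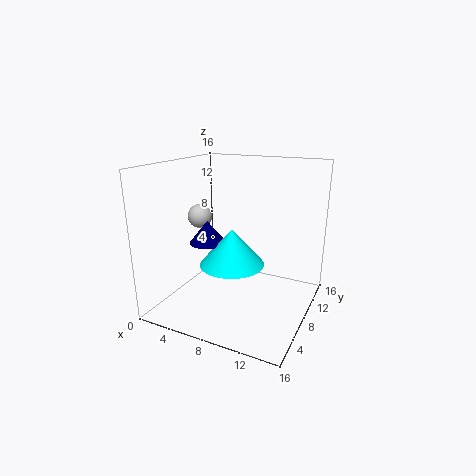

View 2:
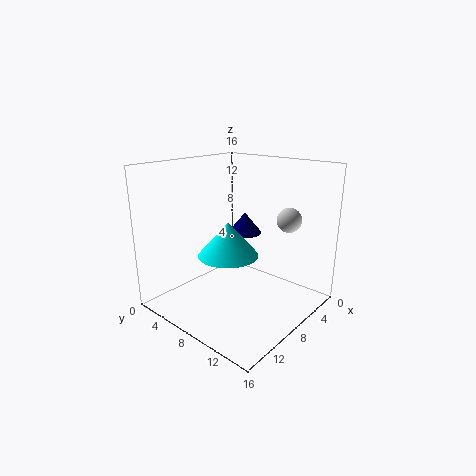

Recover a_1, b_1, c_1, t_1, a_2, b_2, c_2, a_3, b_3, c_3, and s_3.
a_1 = 8; b_1 = 6.5; c_1 = 5.5; t_1 = 4; a_2 = 1.5; b_2 = 10.5; c_2 = 9; a_3 = 5; b_3 = 6.5; c_3 = 7.5; s_3 = 2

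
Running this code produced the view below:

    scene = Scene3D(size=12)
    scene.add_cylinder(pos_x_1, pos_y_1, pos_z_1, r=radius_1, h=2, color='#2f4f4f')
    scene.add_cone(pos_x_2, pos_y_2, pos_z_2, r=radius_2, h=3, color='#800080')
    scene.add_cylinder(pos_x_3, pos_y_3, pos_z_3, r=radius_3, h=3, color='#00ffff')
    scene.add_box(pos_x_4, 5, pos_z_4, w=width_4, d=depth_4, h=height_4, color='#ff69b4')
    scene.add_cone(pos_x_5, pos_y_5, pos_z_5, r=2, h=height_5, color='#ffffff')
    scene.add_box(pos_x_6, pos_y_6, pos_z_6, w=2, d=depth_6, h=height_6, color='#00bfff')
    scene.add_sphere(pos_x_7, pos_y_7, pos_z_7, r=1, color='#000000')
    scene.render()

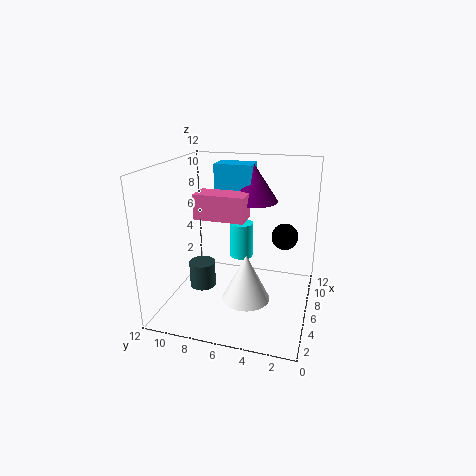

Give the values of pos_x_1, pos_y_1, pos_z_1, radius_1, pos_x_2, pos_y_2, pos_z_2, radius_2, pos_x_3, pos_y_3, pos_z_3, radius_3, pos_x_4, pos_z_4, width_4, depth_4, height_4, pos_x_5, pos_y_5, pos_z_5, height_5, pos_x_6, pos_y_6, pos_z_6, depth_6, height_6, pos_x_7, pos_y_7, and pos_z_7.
pos_x_1 = 3; pos_y_1 = 8; pos_z_1 = 3; radius_1 = 1; pos_x_2 = 7; pos_y_2 = 5; pos_z_2 = 9; radius_2 = 2; pos_x_3 = 7; pos_y_3 = 6; pos_z_3 = 4; radius_3 = 1; pos_x_4 = 4; pos_z_4 = 8; width_4 = 2; depth_4 = 4; height_4 = 2; pos_x_5 = 5; pos_y_5 = 5; pos_z_5 = 1; height_5 = 4; pos_x_6 = 6; pos_y_6 = 5; pos_z_6 = 9; depth_6 = 3; height_6 = 3; pos_x_7 = 5; pos_y_7 = 2; pos_z_7 = 7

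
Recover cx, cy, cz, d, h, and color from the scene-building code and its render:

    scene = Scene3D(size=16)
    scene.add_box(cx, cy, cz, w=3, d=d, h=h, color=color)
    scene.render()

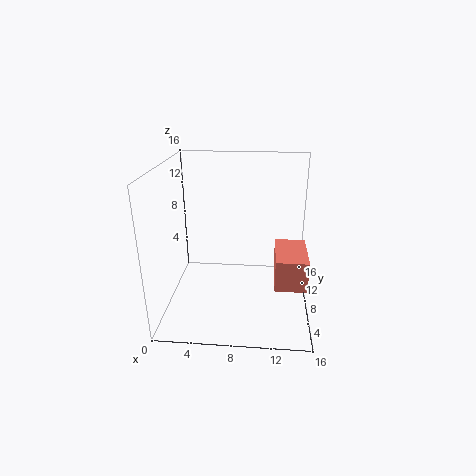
cx = 12, cy = 1, cz = 6, d = 5, h = 3, color = 'salmon'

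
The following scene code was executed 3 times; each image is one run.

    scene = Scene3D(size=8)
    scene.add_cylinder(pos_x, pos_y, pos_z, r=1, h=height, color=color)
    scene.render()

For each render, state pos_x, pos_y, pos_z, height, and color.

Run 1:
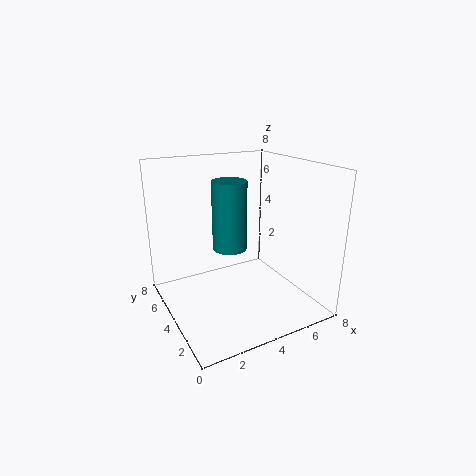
pos_x = 4, pos_y = 5, pos_z = 3, height = 4, color = 'teal'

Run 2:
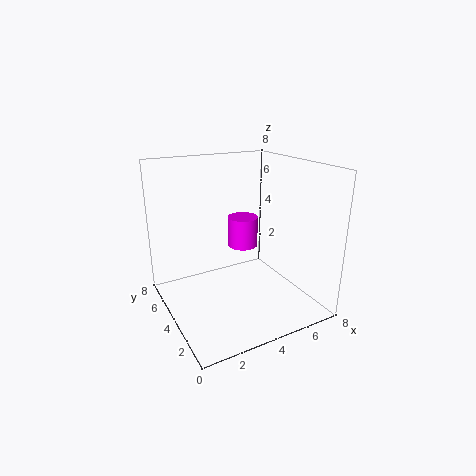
pos_x = 6, pos_y = 7, pos_z = 2, height = 2, color = 'magenta'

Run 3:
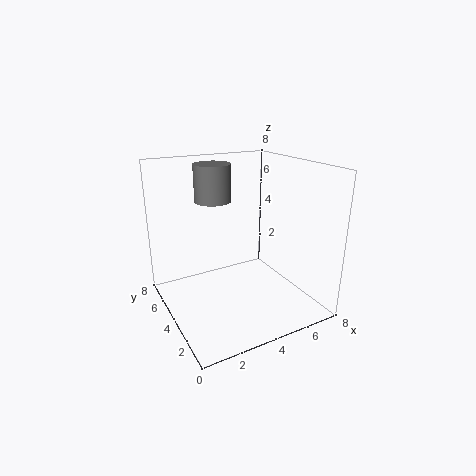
pos_x = 3, pos_y = 5, pos_z = 6, height = 2, color = 'gray'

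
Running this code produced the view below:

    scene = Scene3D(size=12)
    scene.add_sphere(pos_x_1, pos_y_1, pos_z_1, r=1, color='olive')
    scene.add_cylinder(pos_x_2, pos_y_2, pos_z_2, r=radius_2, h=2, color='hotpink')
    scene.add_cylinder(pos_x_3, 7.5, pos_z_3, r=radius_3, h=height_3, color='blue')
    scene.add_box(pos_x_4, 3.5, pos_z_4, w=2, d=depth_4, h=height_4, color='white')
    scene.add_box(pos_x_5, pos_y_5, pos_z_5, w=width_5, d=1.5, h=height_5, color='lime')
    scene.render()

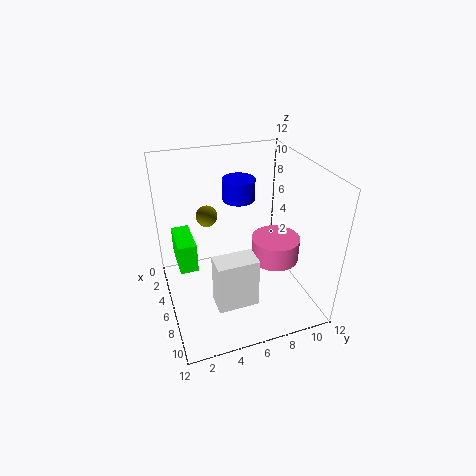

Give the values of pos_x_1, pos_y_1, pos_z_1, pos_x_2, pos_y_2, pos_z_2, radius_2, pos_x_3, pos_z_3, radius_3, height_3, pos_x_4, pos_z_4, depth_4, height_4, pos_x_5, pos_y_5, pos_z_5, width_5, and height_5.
pos_x_1 = 1.5, pos_y_1 = 4.5, pos_z_1 = 6, pos_x_2 = 7, pos_y_2 = 9, pos_z_2 = 4, radius_2 = 2, pos_x_3 = 2, pos_z_3 = 7.5, radius_3 = 1.5, height_3 = 2, pos_x_4 = 6.5, pos_z_4 = 0.5, depth_4 = 3.5, height_4 = 4.5, pos_x_5 = 2.5, pos_y_5 = 1, pos_z_5 = 3.5, width_5 = 3.5, height_5 = 2.5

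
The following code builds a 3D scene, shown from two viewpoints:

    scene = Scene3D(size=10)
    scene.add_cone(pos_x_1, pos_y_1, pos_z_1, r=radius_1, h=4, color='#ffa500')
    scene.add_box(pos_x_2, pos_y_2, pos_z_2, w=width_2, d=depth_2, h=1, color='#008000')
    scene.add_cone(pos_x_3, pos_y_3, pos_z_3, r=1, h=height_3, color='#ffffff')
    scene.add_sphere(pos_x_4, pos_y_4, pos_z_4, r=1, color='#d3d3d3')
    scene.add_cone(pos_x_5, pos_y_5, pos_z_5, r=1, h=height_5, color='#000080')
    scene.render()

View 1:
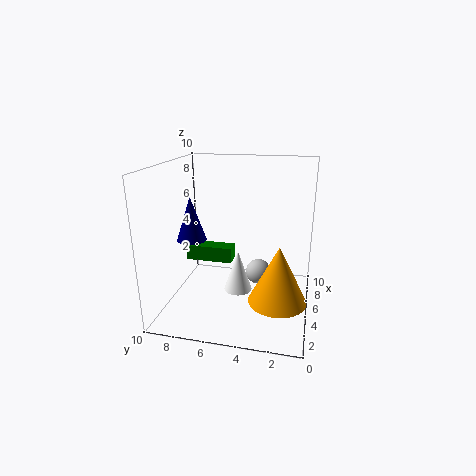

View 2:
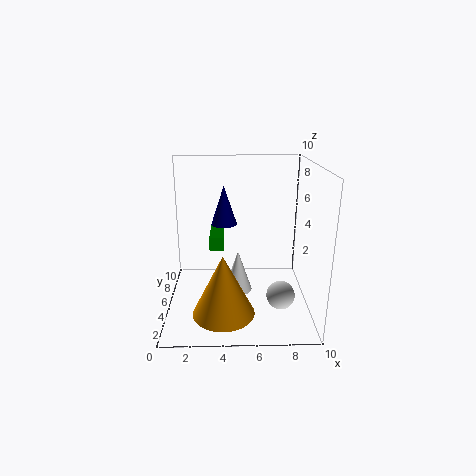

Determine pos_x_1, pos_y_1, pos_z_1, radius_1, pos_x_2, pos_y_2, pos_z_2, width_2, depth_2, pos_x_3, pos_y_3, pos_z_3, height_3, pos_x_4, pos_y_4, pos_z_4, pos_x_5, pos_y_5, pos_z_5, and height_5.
pos_x_1 = 4, pos_y_1 = 2, pos_z_1 = 1, radius_1 = 2, pos_x_2 = 3, pos_y_2 = 5, pos_z_2 = 4, width_2 = 1, depth_2 = 3, pos_x_3 = 5, pos_y_3 = 5, pos_z_3 = 1, height_3 = 3, pos_x_4 = 8, pos_y_4 = 4, pos_z_4 = 1, pos_x_5 = 4, pos_y_5 = 8, pos_z_5 = 5, height_5 = 3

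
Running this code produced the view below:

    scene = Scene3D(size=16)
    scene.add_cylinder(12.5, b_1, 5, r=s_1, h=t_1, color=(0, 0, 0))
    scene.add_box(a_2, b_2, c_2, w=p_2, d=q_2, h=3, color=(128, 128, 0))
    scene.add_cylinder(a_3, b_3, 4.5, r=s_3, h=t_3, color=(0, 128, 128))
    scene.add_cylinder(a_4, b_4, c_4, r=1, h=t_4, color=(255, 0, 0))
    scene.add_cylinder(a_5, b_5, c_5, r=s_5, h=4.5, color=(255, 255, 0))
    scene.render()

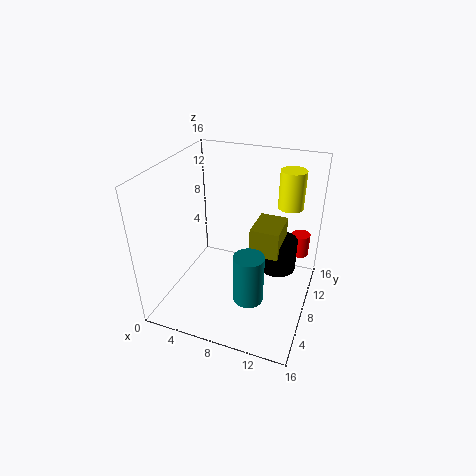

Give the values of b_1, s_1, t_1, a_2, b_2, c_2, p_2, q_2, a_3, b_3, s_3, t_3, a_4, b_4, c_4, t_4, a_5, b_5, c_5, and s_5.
b_1 = 8.5
s_1 = 2
t_1 = 3.5
a_2 = 10
b_2 = 6
c_2 = 7.5
p_2 = 3
q_2 = 4
a_3 = 11
b_3 = 3
s_3 = 1.5
t_3 = 5
a_4 = 14.5
b_4 = 10.5
c_4 = 6
t_4 = 2.5
a_5 = 12.5
b_5 = 13.5
c_5 = 10
s_5 = 1.5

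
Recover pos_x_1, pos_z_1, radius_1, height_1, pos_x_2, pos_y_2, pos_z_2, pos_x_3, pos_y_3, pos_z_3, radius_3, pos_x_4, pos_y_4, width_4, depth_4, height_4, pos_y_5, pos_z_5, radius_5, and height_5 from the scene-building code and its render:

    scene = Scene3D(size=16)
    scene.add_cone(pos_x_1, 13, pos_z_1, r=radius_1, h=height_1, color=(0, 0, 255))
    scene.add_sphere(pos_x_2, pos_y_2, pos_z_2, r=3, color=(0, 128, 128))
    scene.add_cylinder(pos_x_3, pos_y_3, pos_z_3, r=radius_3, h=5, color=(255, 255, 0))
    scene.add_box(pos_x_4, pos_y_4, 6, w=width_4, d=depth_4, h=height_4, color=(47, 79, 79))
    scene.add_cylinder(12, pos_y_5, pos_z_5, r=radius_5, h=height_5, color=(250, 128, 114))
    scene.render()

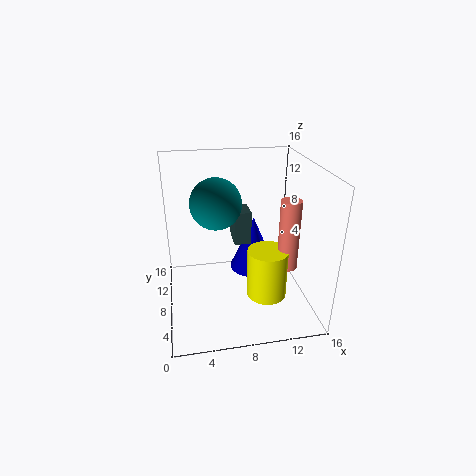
pos_x_1 = 11; pos_z_1 = 1; radius_1 = 3; height_1 = 7; pos_x_2 = 6; pos_y_2 = 11; pos_z_2 = 11; pos_x_3 = 10; pos_y_3 = 3; pos_z_3 = 4; radius_3 = 2; pos_x_4 = 8; pos_y_4 = 10; width_4 = 2; depth_4 = 3; height_4 = 4; pos_y_5 = 3; pos_z_5 = 7; radius_5 = 1; height_5 = 7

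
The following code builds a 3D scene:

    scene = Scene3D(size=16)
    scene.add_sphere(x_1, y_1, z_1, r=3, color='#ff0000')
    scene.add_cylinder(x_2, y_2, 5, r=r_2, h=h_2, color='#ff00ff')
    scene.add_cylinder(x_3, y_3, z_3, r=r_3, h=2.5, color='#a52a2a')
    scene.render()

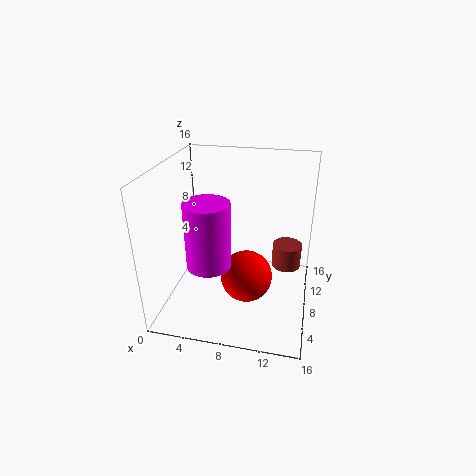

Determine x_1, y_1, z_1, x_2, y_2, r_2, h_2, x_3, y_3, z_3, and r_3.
x_1 = 9, y_1 = 8, z_1 = 3, x_2 = 5, y_2 = 6.5, r_2 = 2.5, h_2 = 7.5, x_3 = 13.5, y_3 = 7, z_3 = 6, r_3 = 1.5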